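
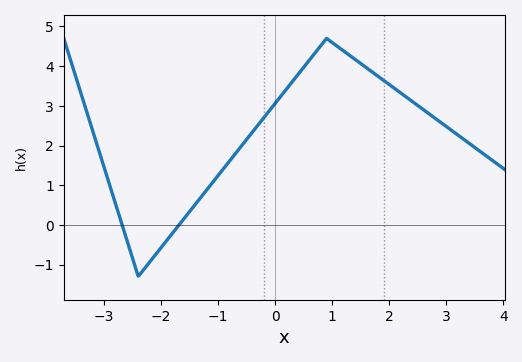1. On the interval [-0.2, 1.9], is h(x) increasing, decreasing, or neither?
neither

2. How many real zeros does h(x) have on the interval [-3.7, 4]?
2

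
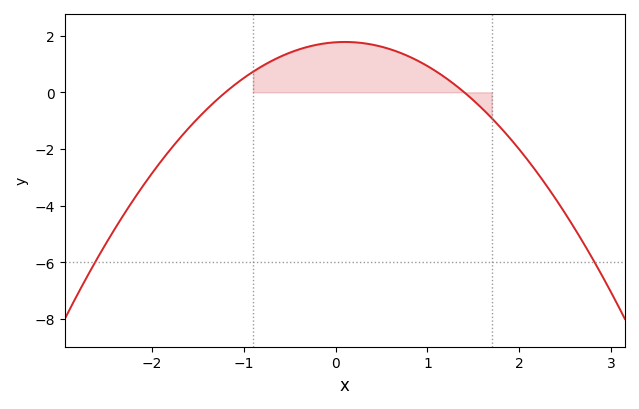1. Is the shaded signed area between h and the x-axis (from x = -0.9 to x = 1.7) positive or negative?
positive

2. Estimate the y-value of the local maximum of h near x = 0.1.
1.8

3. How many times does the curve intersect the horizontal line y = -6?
2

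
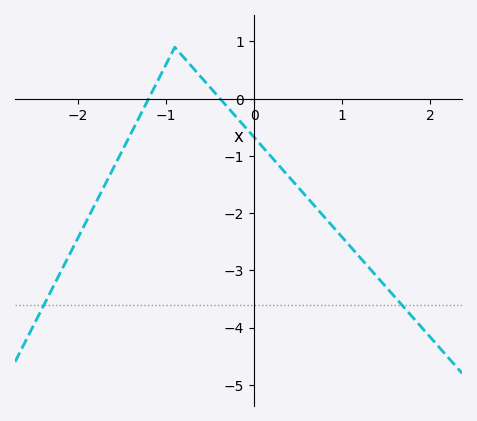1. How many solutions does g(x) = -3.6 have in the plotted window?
2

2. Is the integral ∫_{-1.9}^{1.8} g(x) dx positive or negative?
negative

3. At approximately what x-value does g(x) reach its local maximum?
-0.901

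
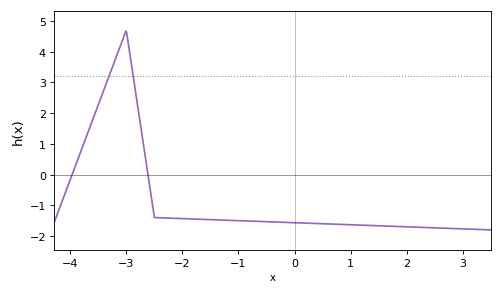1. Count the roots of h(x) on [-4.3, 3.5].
2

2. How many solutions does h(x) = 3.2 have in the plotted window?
2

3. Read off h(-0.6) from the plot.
-1.53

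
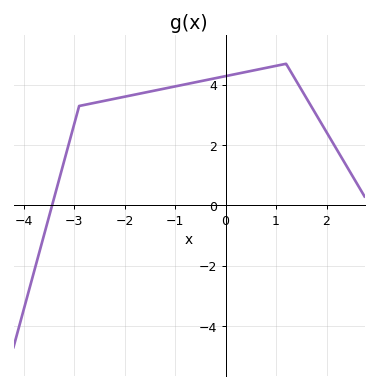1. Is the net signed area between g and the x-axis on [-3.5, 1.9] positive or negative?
positive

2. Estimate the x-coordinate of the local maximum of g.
1.2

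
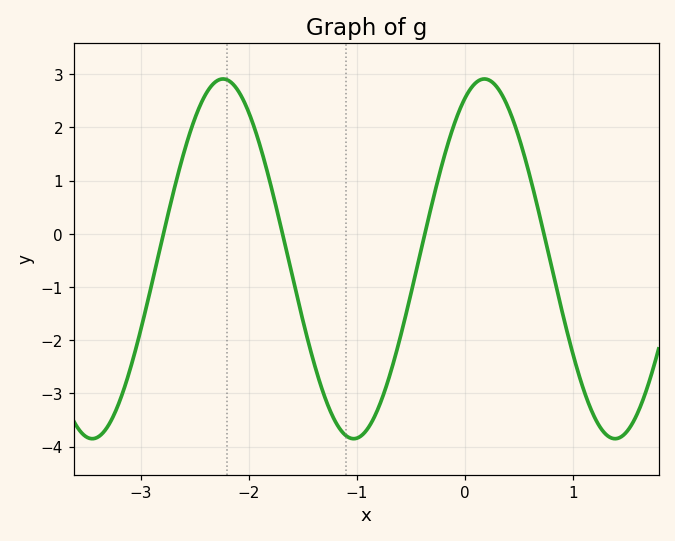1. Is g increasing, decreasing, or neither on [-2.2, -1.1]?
decreasing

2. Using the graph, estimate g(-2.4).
2.6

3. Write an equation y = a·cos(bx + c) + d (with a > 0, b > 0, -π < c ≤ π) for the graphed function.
y = 3.38cos(2.6x - 0.46) - 0.47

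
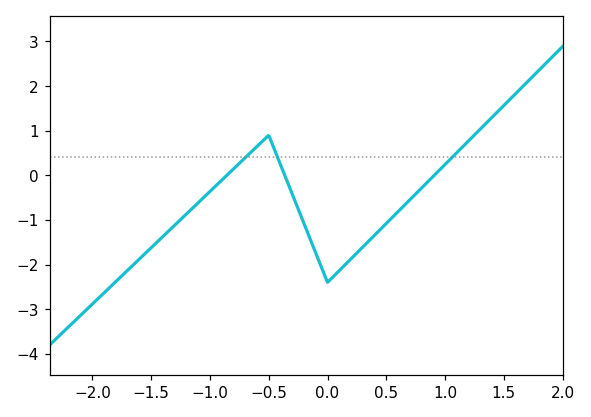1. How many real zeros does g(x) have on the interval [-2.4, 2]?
3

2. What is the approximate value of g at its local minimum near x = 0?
-2.4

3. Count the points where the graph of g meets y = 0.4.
3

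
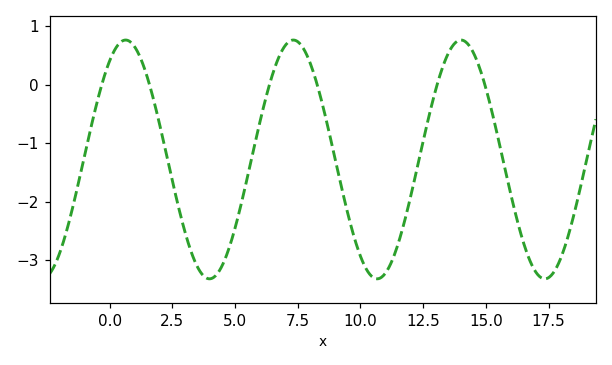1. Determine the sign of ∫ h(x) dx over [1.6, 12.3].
negative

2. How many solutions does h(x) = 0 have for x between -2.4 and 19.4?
6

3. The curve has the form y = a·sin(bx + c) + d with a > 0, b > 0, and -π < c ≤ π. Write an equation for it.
y = 2.04sin(0.94x + 0.97) - 1.28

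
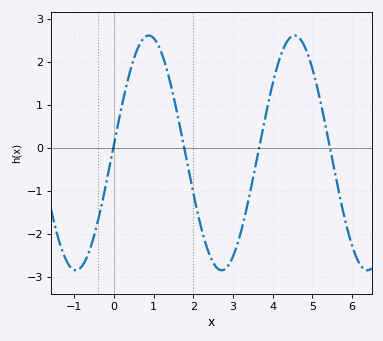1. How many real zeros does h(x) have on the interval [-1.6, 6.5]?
4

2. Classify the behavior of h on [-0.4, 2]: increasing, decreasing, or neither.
neither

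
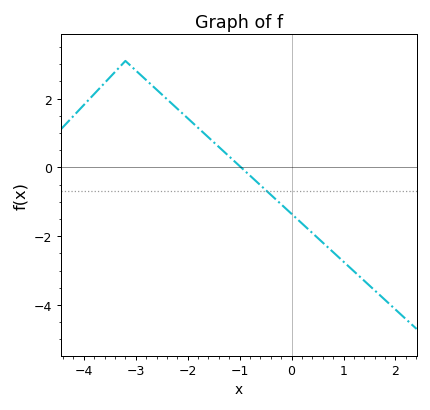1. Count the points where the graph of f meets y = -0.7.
1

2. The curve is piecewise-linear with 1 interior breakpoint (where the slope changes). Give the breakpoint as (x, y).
(-3.2, 3.1)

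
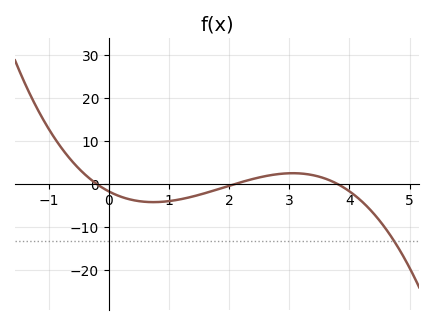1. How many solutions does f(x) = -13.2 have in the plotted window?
1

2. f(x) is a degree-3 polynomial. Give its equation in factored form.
y = -1.08(x + 0.2)(x - 2.1)(x - 3.8)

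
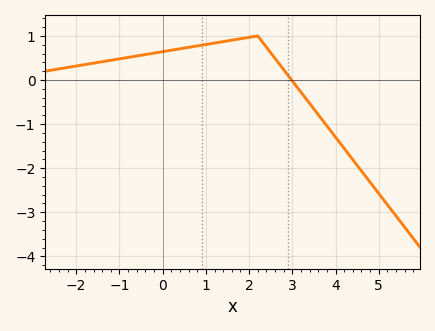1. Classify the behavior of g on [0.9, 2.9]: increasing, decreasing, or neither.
neither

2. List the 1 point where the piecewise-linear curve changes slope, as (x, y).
(2.2, 1)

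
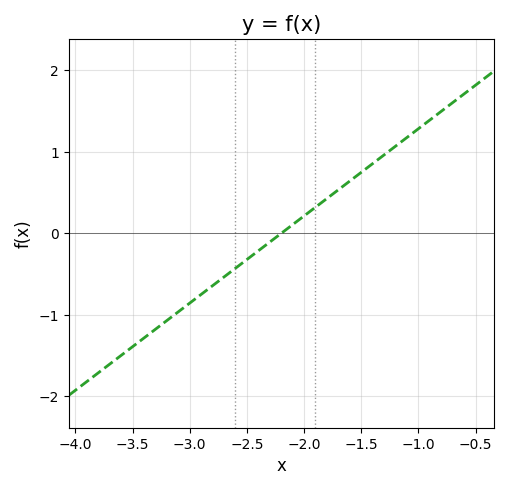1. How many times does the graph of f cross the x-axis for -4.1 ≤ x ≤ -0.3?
1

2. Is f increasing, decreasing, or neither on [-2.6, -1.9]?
increasing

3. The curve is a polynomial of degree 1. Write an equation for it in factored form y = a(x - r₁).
y = 1.07(x + 2.2)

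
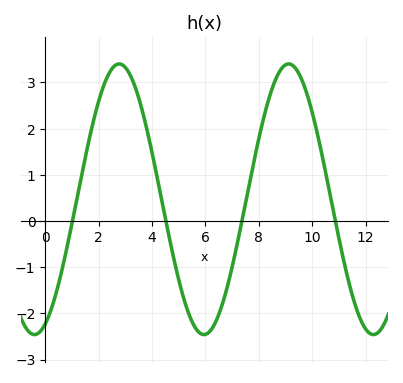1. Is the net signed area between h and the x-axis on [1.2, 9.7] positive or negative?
positive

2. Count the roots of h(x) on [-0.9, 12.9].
4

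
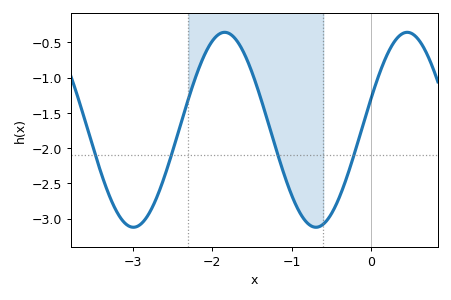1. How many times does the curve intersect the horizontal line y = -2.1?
4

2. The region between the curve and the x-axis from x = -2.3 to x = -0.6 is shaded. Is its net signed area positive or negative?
negative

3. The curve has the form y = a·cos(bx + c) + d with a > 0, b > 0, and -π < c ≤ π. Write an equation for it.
y = 1.38cos(2.7x - 1.3) - 1.74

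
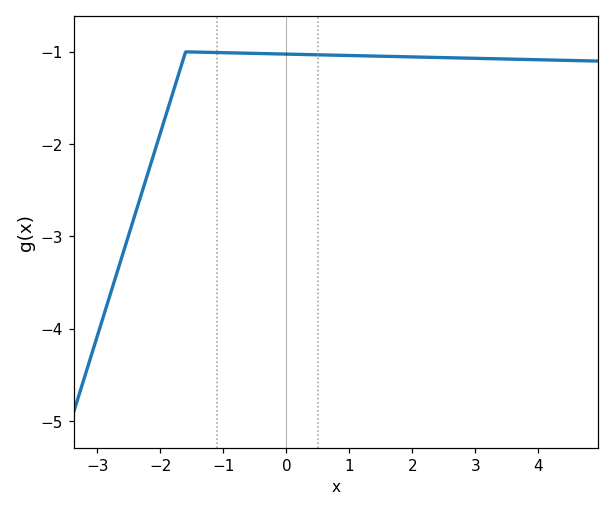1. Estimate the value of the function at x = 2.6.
-1.1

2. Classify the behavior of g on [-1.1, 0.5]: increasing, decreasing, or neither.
decreasing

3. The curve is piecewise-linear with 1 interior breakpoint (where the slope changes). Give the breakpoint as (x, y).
(-1.6, -1)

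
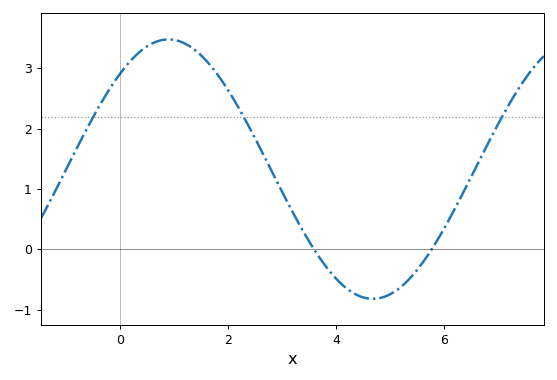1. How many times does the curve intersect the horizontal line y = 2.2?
3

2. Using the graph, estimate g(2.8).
1.3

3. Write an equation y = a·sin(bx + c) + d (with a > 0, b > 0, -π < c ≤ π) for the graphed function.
y = 2.15sin(0.83x + 0.83) + 1.33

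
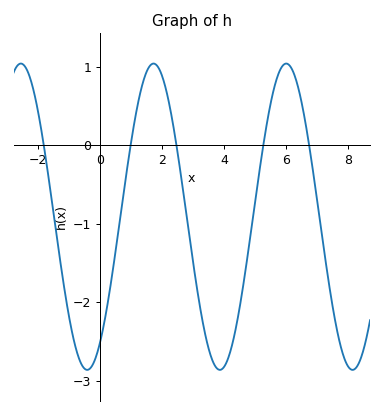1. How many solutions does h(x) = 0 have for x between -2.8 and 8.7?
5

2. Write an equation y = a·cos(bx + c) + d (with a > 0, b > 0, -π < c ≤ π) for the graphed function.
y = 1.95cos(1.5x - 2.5) - 0.91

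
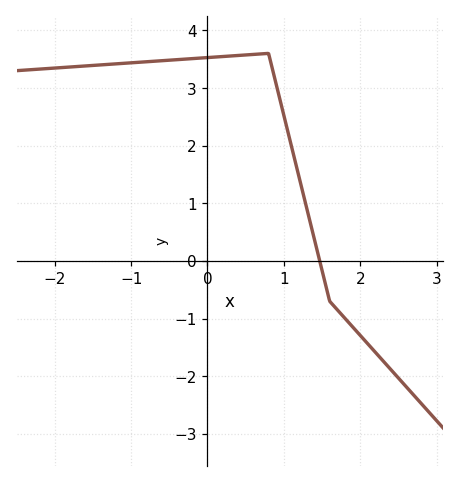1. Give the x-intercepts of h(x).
1.47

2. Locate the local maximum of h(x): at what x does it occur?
0.799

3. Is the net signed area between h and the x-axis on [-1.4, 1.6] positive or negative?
positive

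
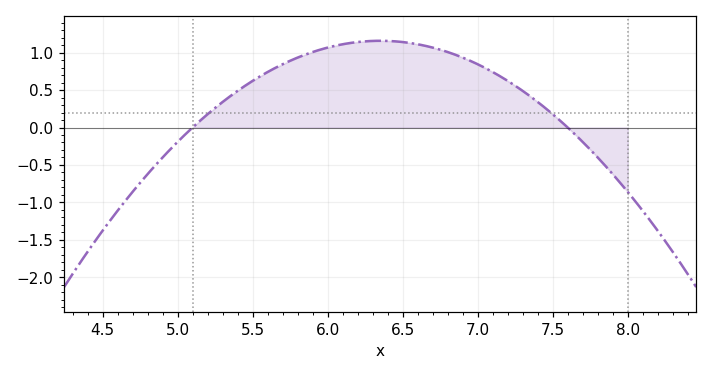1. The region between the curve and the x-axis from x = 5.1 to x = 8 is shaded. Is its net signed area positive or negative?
positive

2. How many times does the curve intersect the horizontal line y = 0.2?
2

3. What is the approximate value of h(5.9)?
1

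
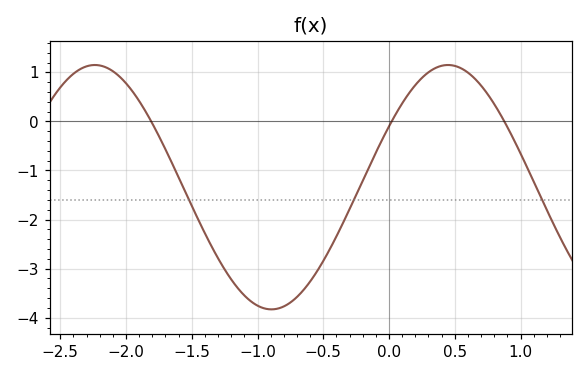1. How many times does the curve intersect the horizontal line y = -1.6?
3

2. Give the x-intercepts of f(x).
-1.81, 0.02, 0.877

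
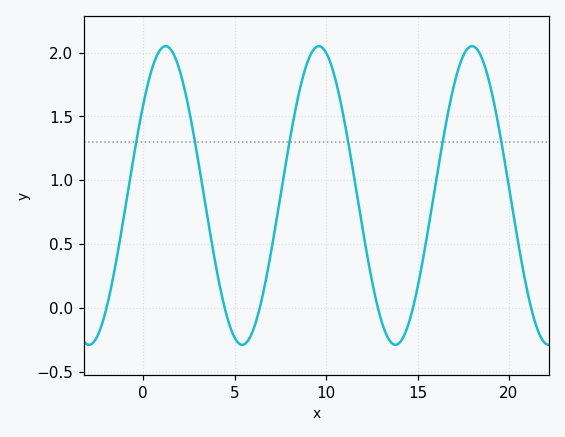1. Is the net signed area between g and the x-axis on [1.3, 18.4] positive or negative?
positive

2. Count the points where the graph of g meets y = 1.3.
6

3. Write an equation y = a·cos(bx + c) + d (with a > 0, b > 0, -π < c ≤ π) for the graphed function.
y = 1.17cos(0.75x - 0.92) + 0.88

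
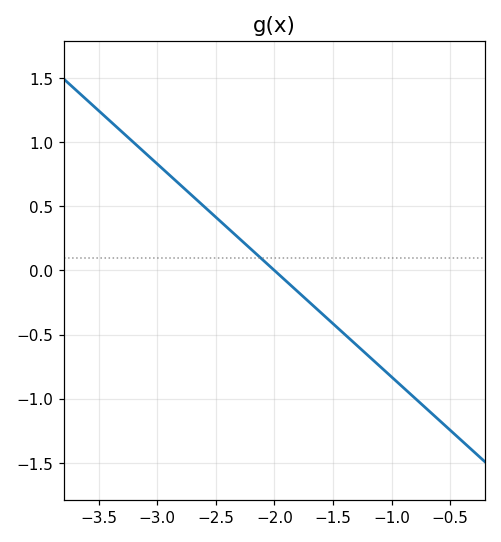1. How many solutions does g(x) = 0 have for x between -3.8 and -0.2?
1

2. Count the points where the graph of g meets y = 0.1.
1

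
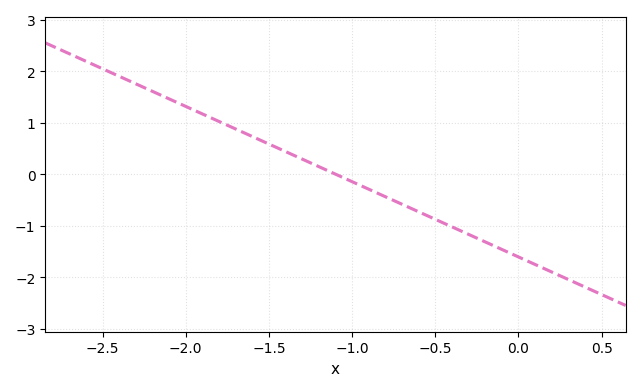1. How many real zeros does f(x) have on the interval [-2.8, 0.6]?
1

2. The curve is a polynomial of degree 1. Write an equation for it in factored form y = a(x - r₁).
y = -1.46(x + 1.1)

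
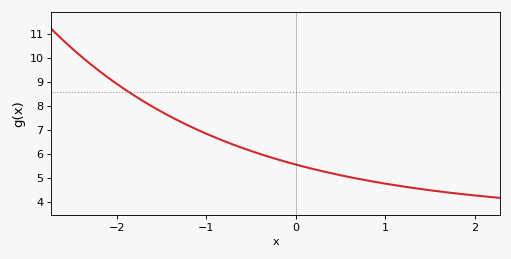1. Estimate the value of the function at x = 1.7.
4.4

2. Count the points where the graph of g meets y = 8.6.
1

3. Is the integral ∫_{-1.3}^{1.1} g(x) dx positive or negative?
positive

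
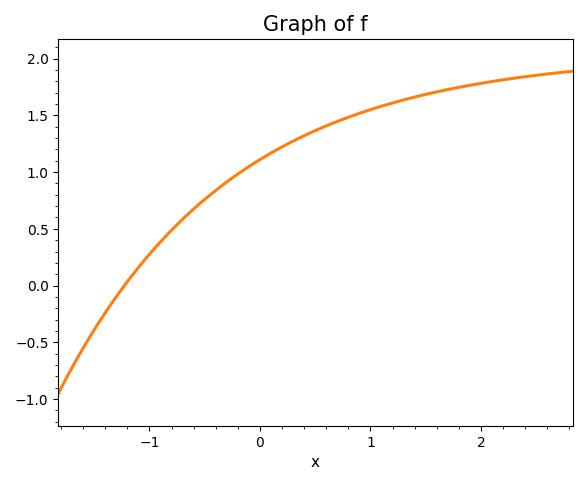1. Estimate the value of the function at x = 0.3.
1.27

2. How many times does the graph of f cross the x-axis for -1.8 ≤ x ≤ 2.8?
1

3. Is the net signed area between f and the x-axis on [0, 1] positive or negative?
positive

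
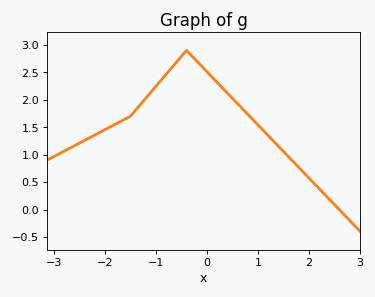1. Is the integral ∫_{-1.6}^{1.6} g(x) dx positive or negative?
positive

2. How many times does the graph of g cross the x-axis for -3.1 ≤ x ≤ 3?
1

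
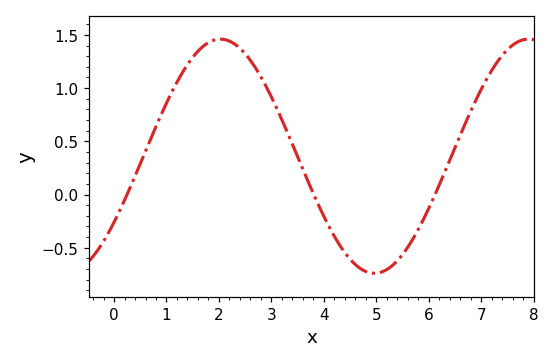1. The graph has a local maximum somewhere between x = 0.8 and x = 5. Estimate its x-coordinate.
2.03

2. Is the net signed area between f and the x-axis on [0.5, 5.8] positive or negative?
positive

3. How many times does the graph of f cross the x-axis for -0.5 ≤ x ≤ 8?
3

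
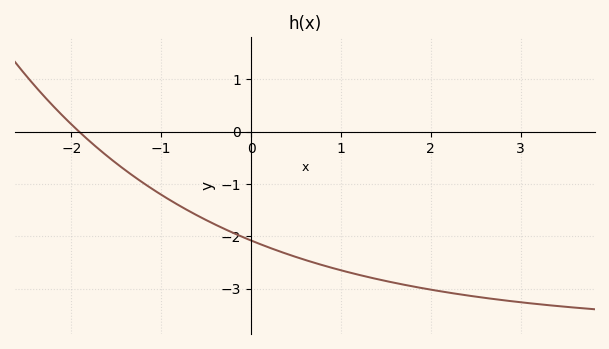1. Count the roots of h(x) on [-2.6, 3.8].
1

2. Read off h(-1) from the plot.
-1.2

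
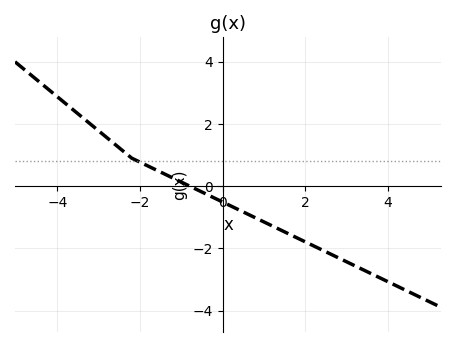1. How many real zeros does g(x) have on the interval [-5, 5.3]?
1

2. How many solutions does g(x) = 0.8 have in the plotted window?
1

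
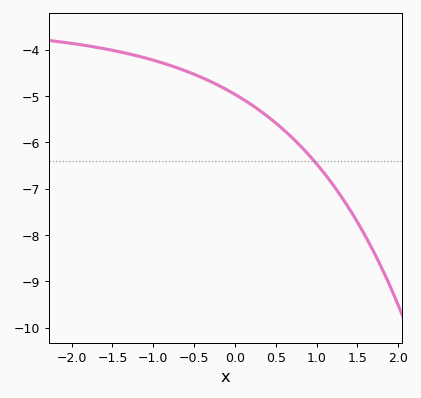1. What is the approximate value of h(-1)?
-4.22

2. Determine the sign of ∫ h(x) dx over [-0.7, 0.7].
negative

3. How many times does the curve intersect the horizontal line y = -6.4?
1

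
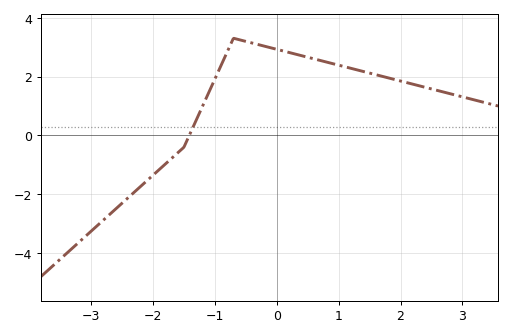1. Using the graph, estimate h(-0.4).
3.14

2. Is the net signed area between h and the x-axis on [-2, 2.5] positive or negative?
positive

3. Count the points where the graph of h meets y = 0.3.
1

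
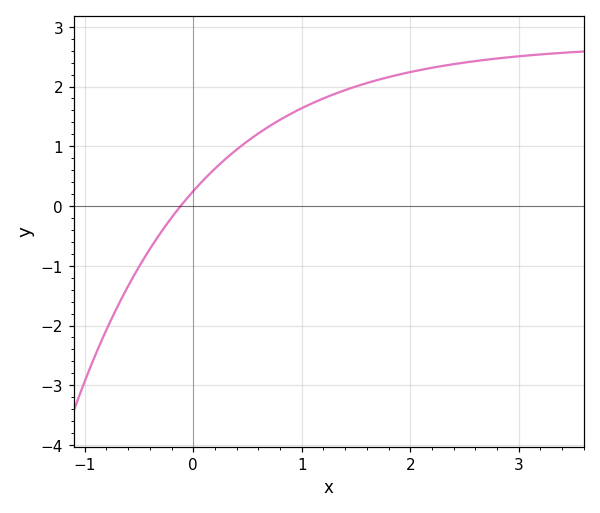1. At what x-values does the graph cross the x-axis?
-0.117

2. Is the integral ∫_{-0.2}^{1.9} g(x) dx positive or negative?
positive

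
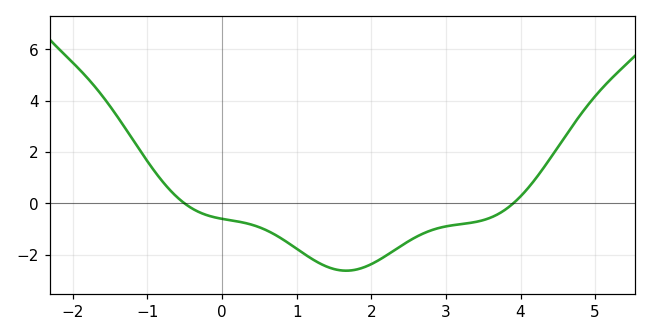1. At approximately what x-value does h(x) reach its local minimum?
1.67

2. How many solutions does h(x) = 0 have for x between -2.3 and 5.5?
2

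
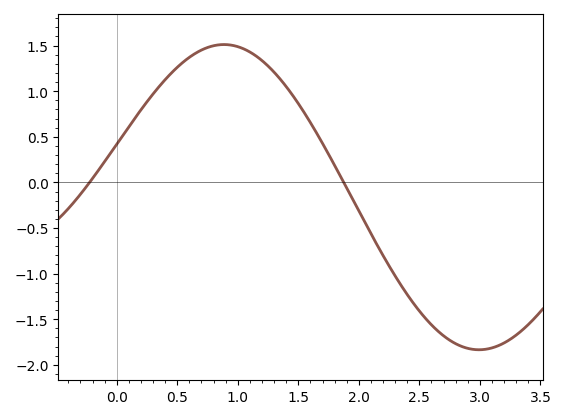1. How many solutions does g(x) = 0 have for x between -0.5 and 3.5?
2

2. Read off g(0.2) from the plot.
0.796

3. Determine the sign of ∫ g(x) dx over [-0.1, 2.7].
positive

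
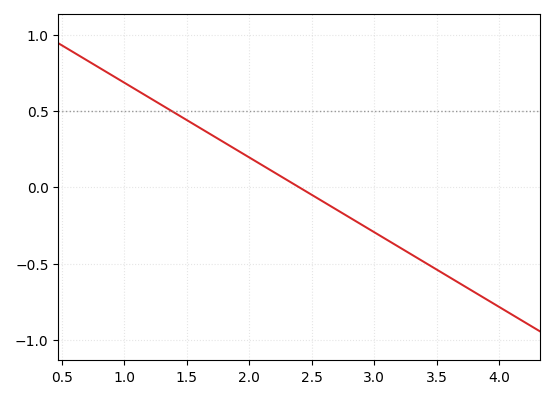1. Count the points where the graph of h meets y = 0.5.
1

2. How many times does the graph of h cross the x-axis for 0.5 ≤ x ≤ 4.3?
1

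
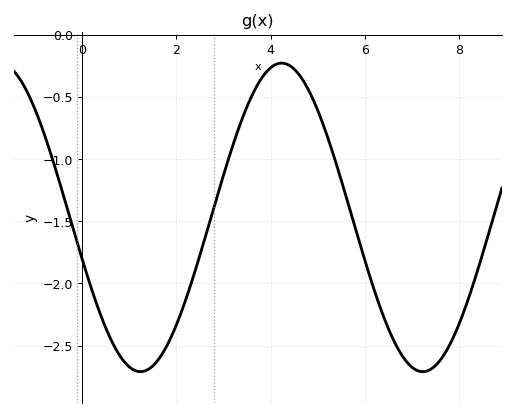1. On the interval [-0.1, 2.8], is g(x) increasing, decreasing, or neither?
neither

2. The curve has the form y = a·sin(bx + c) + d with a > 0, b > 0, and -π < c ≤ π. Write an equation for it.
y = 1.24sin(1.1x - 2.9) - 1.47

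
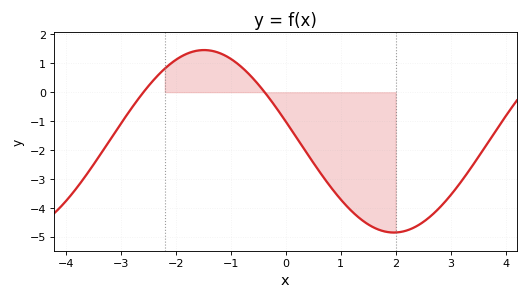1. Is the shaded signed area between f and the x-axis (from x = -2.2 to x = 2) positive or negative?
negative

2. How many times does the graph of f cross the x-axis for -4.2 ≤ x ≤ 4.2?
2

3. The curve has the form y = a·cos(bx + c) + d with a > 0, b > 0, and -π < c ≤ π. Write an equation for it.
y = 3.16cos(0.91x + 1.4) - 1.7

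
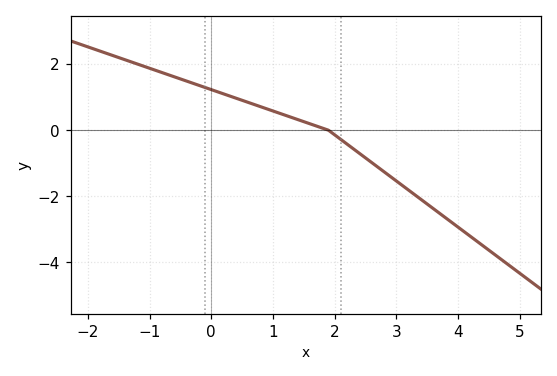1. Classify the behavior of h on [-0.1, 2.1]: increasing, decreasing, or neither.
decreasing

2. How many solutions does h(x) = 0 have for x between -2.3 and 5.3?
1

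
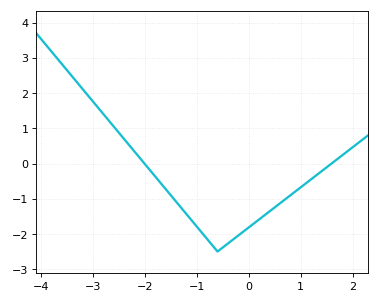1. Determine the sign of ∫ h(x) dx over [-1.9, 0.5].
negative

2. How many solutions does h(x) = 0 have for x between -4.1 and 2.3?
2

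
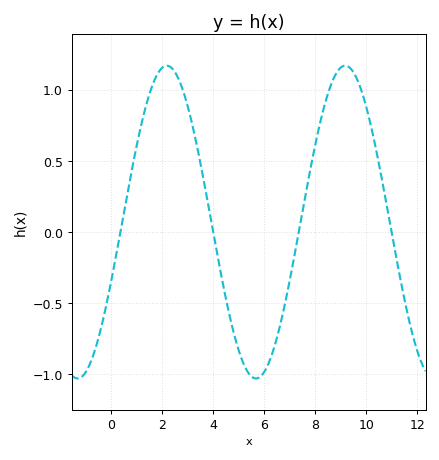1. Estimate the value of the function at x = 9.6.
1.1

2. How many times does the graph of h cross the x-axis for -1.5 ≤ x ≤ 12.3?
4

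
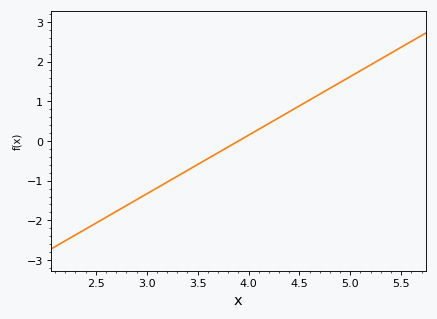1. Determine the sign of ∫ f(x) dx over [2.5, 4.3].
negative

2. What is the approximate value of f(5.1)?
1.78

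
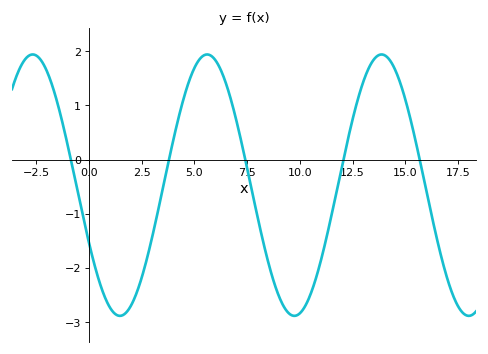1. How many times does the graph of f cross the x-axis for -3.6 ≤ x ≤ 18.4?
5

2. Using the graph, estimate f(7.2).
0.383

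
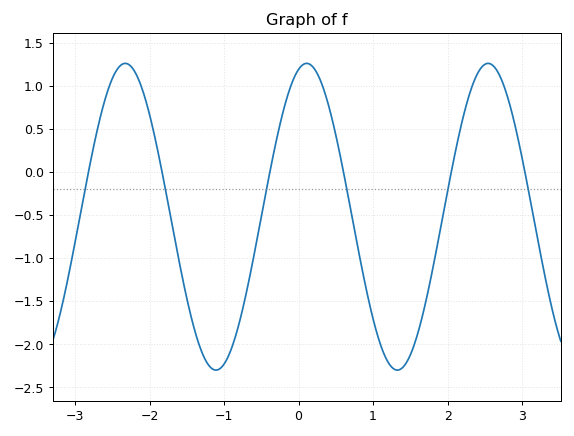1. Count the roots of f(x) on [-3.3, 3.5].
6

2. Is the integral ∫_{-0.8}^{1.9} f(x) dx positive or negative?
negative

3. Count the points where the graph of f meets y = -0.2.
6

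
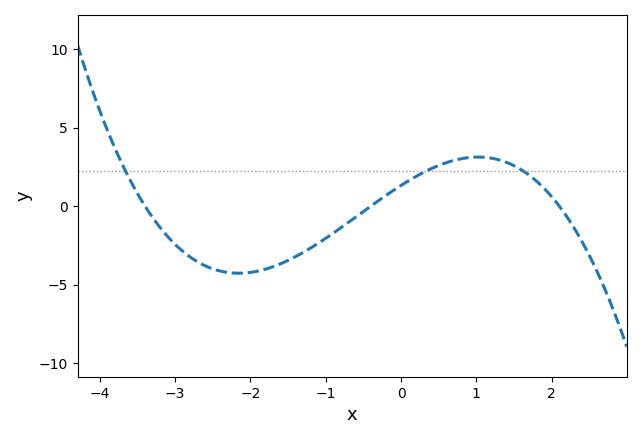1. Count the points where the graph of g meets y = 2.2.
3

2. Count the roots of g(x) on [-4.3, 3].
3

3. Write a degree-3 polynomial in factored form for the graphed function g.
y = -0.46(x + 3.4)(x + 0.4)(x - 2.1)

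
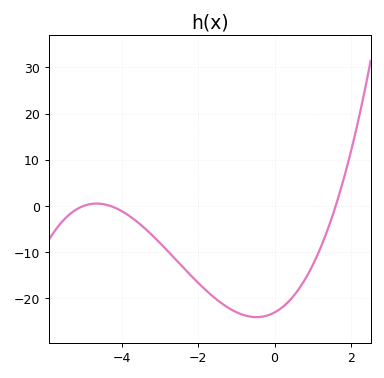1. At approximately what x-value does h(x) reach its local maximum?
-4.6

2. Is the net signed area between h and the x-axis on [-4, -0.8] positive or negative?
negative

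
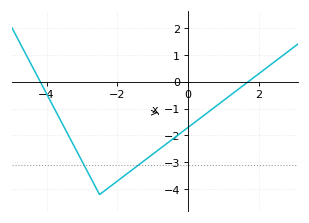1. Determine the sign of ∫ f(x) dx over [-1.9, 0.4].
negative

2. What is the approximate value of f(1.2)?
-0.5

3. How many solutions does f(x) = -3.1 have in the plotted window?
2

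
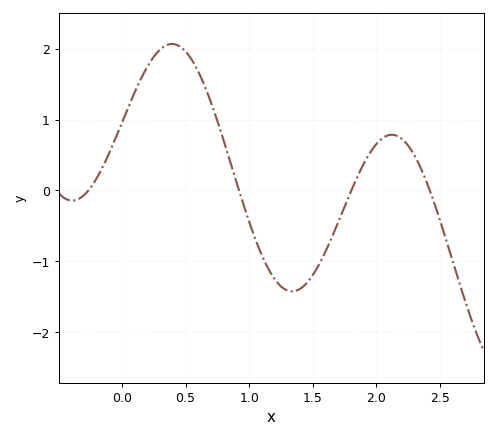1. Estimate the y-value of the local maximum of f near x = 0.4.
2.07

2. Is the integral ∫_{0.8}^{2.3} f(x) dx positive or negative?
negative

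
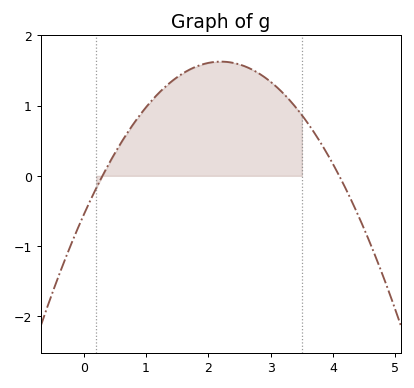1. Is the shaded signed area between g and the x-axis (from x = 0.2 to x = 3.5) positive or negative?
positive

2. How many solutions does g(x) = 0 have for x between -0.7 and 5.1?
2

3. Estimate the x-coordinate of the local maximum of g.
2.2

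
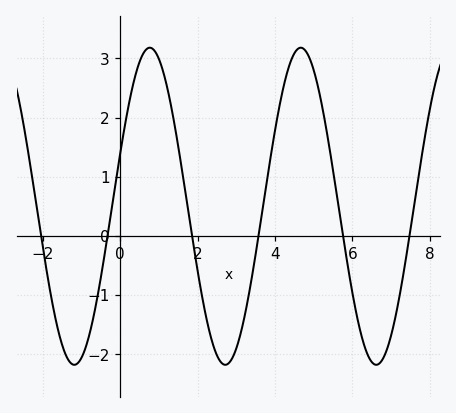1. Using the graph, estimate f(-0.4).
-0.304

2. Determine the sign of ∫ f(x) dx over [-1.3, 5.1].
positive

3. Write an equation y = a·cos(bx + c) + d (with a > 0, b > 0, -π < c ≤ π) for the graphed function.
y = 2.68cos(1.61x - 1.23) + 0.5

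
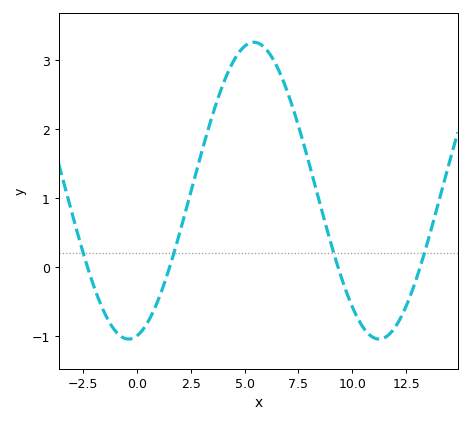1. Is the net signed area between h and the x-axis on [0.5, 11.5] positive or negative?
positive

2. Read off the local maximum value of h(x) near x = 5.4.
3.3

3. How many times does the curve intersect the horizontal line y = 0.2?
4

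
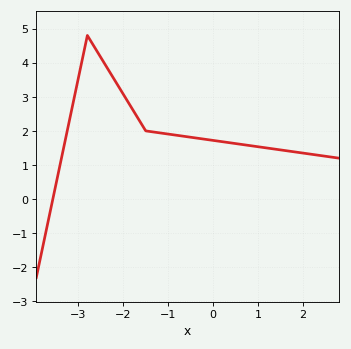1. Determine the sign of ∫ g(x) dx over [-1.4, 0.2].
positive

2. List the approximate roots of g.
-3.57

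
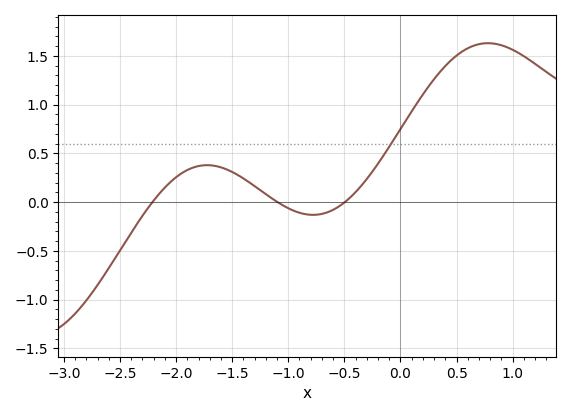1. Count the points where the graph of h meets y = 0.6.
1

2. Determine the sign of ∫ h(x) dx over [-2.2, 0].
positive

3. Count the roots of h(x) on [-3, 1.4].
3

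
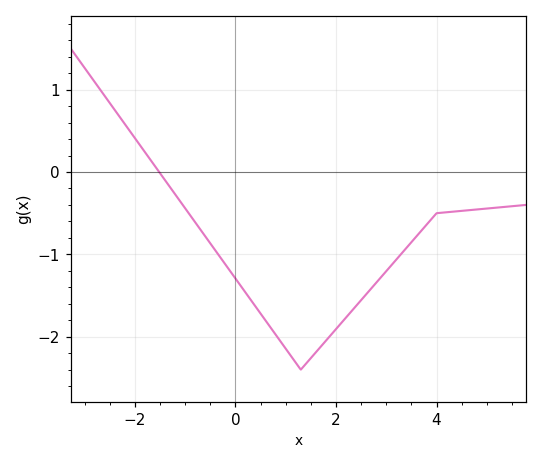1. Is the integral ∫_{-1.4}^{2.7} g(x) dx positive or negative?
negative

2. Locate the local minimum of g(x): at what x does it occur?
1.2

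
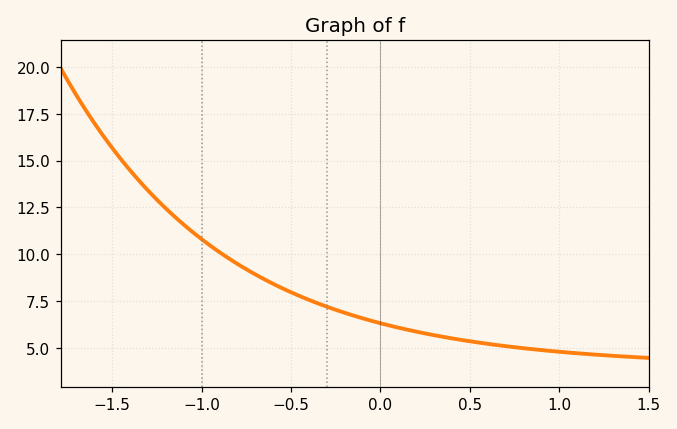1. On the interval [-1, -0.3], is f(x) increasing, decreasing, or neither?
decreasing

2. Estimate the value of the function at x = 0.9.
4.87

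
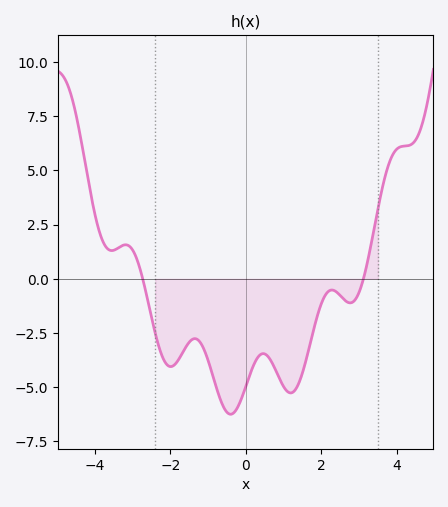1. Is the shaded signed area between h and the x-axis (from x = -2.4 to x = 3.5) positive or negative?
negative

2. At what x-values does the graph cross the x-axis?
-2.73, 3.11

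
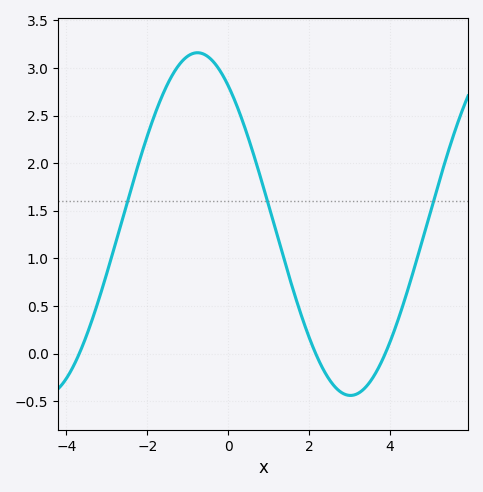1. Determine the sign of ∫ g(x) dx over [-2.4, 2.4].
positive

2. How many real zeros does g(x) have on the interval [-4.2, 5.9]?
3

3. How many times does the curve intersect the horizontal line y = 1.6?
3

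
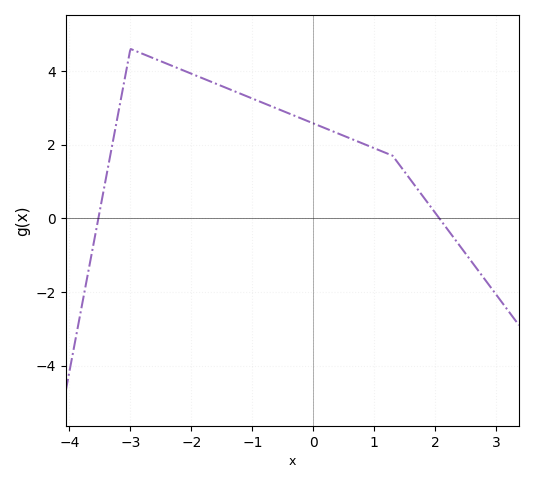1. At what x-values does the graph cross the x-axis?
-3.5, 2.1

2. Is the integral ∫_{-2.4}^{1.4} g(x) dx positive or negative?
positive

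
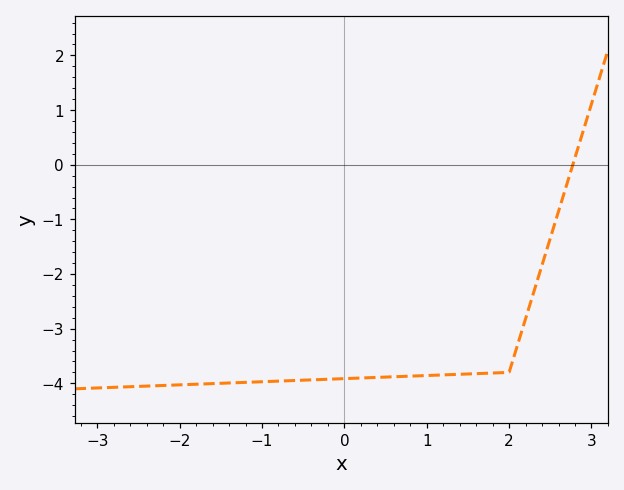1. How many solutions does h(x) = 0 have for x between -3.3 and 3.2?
1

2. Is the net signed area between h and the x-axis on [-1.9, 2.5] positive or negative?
negative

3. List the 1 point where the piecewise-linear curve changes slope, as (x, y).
(2, -3.8)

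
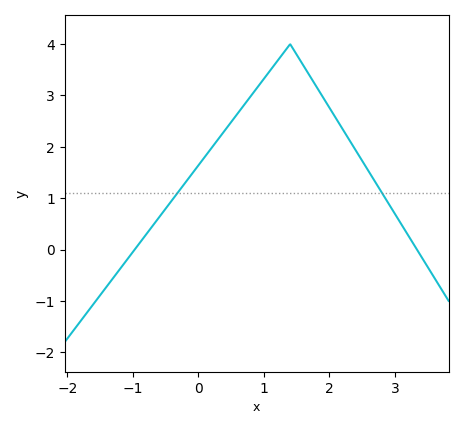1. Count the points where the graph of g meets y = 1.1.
2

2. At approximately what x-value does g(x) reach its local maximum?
1.4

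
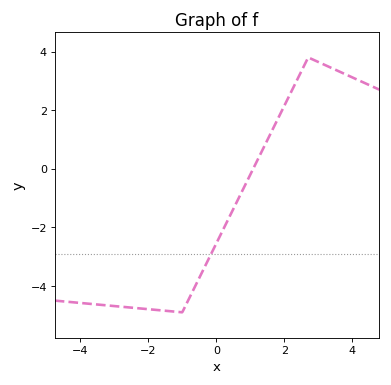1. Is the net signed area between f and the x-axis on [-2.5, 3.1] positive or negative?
negative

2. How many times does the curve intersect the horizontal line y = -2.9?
1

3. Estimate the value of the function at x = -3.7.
-4.61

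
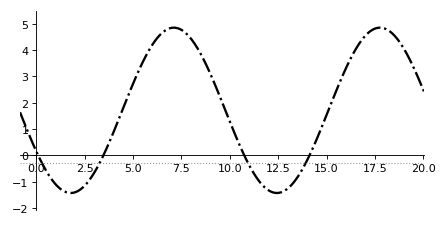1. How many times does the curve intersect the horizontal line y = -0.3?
4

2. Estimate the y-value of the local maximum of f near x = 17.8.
4.85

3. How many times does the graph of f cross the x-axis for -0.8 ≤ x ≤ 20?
4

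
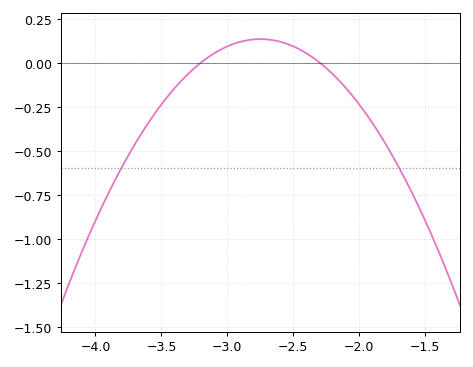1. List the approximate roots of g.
-3.2, -2.3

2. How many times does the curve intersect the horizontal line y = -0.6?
2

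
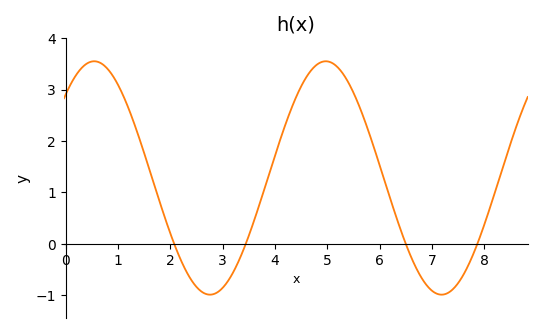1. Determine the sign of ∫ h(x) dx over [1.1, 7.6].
positive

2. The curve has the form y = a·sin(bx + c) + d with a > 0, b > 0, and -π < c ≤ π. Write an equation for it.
y = 2.27sin(1.4x + 0.8) + 1.28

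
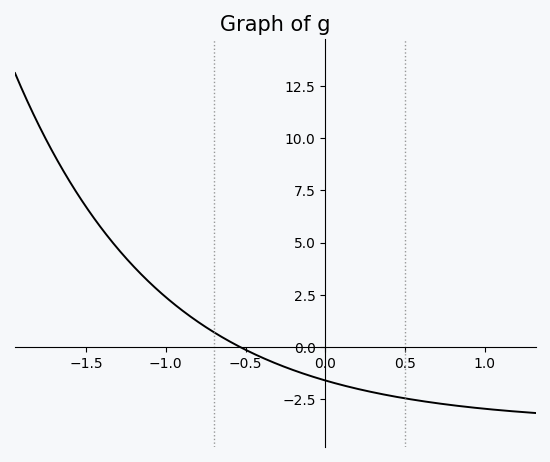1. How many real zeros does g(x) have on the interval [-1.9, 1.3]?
1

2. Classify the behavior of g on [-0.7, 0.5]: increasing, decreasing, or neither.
decreasing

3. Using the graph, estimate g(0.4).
-2.4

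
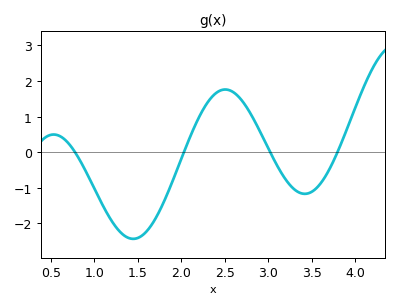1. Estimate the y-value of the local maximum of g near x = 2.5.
1.8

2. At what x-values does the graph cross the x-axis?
0.8, 2, 3, 3.8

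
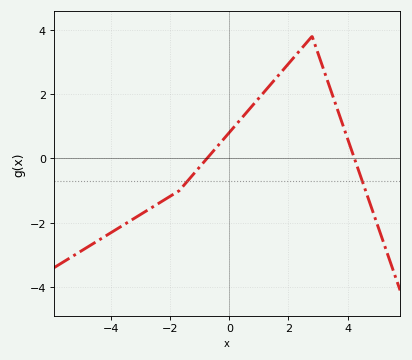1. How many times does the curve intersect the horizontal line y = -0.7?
2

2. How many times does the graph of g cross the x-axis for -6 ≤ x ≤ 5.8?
2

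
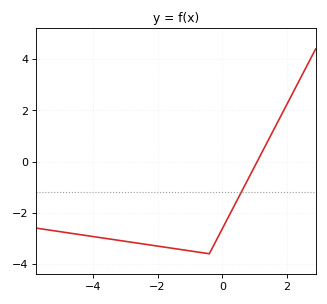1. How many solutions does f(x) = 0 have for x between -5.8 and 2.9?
1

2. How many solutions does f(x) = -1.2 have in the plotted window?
1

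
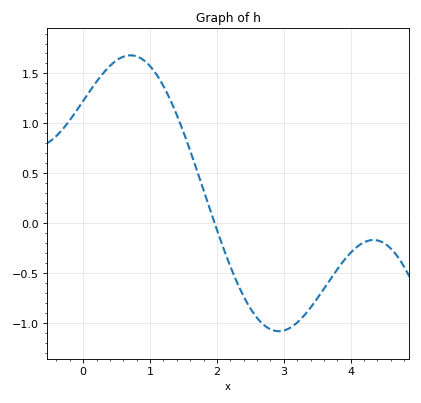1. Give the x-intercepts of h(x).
1.96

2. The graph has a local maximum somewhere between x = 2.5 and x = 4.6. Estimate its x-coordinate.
4.34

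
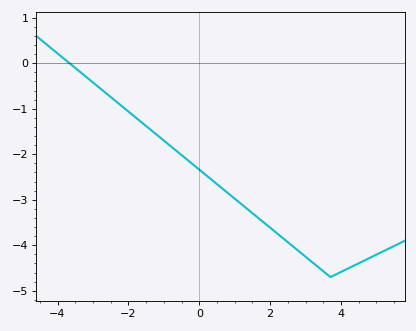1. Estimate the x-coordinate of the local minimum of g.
3.7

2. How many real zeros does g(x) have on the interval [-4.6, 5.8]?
1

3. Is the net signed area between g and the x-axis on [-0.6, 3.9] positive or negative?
negative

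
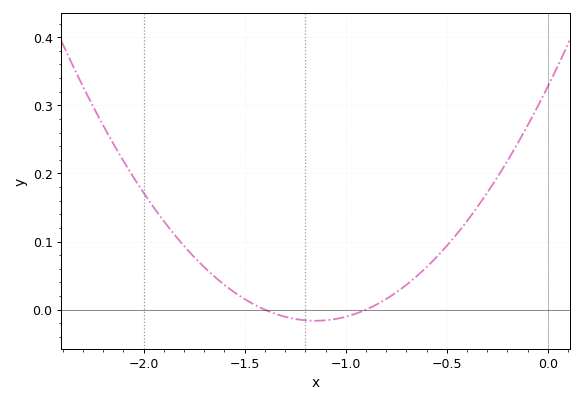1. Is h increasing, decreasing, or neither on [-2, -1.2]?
decreasing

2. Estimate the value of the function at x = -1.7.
0.062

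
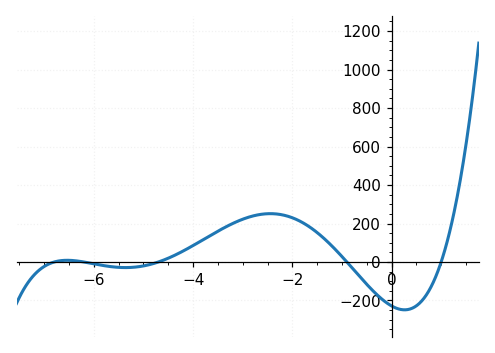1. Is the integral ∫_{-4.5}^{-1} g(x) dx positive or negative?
positive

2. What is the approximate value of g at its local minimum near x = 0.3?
-240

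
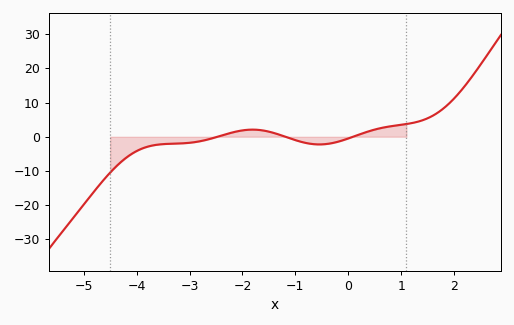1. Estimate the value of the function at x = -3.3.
-2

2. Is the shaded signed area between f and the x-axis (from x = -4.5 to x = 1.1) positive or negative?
negative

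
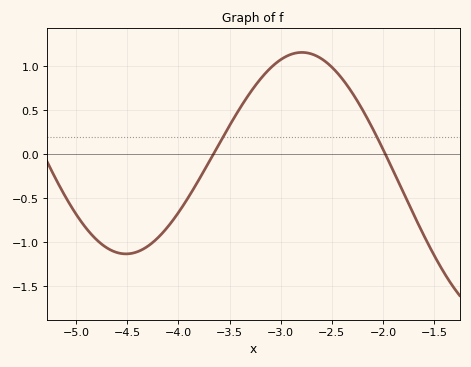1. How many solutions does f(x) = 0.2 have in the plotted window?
2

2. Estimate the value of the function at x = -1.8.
-0.45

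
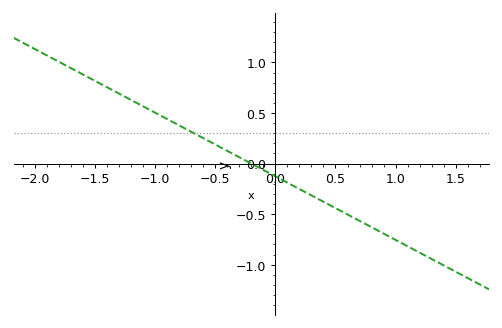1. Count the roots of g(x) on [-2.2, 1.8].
1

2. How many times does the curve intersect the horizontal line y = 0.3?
1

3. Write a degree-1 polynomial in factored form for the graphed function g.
y = -0.63(x + 0.2)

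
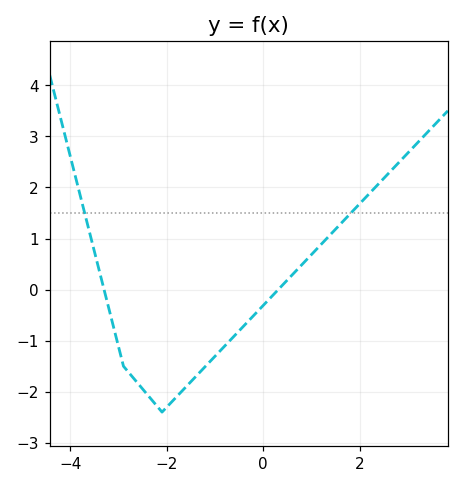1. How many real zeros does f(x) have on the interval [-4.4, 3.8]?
2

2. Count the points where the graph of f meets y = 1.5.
2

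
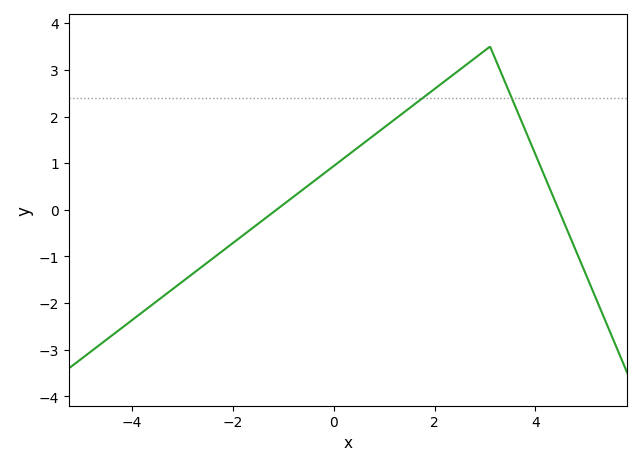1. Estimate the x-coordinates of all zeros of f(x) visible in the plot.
-1.2, 4.4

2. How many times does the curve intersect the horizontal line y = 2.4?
2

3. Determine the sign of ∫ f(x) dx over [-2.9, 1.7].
positive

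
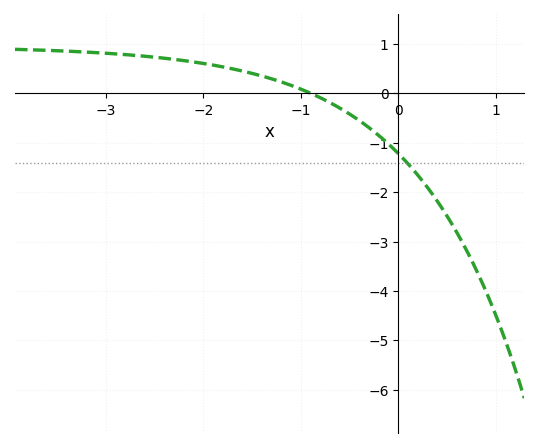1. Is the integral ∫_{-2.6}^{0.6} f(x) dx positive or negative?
negative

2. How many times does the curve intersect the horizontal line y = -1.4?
1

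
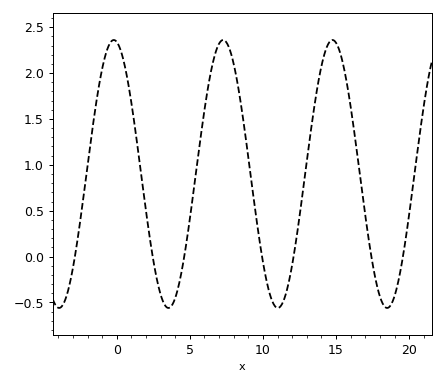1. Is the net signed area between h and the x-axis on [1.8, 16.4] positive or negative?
positive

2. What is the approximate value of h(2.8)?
-0.289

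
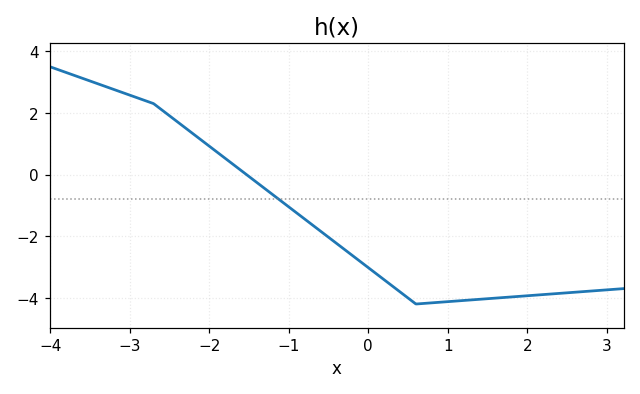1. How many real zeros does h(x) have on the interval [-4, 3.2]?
1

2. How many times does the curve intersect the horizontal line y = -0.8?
1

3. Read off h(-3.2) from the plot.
2.8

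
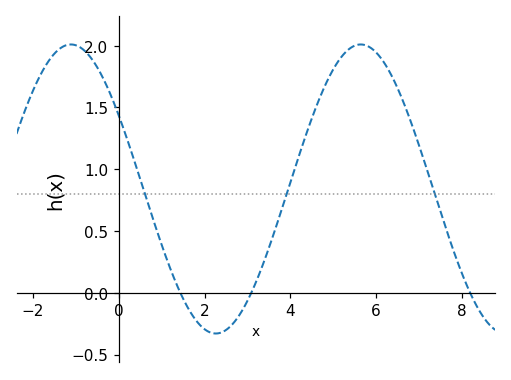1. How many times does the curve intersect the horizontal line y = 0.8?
3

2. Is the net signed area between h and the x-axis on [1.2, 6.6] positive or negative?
positive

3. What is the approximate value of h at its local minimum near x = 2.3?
-0.33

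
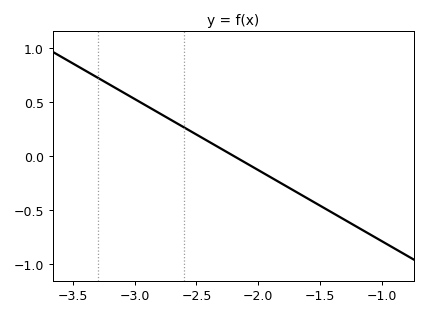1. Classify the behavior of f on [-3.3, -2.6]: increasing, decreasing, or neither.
decreasing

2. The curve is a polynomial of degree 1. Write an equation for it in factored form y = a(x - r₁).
y = -0.66(x + 2.2)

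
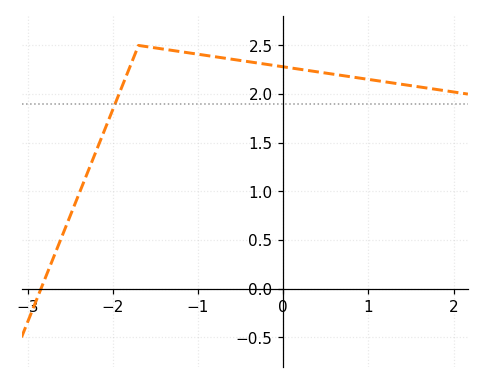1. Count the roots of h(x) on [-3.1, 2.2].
1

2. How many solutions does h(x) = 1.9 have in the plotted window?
1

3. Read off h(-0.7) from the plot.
2.37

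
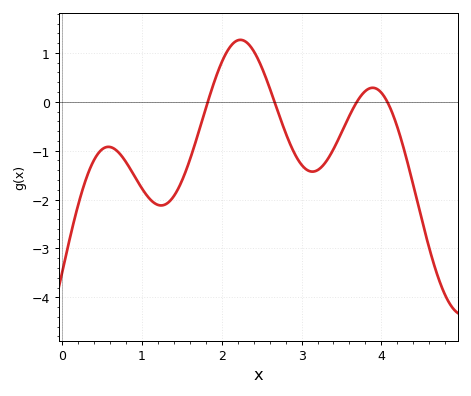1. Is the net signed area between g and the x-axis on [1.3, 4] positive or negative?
negative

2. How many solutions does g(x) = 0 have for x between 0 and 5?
4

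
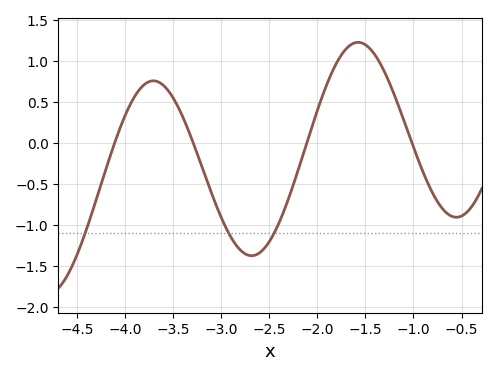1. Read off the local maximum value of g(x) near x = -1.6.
1.25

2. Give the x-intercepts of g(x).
-4.1, -3.3, -2.1, -1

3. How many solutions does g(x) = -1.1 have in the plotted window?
3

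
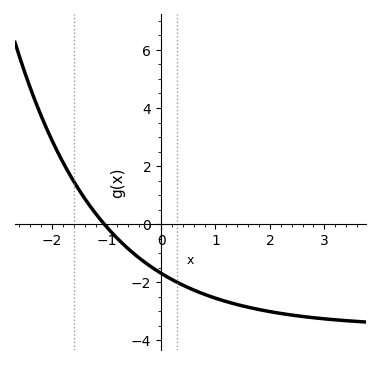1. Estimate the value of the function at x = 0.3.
-2.01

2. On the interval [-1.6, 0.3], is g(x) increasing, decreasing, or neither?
decreasing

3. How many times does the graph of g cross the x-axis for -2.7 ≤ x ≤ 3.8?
1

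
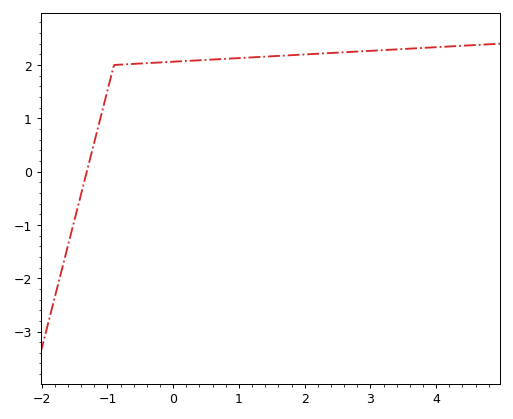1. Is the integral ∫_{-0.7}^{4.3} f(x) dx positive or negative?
positive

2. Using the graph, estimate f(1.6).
2.17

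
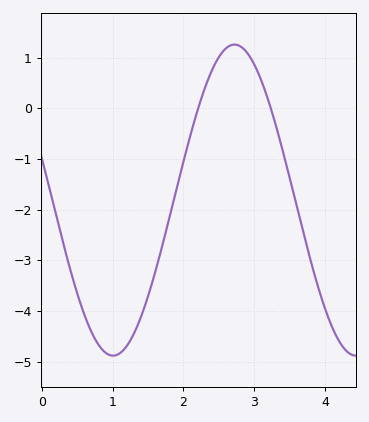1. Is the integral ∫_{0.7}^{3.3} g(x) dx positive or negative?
negative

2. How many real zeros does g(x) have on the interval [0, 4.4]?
2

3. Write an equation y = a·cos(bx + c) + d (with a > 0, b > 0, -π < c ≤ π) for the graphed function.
y = 3.07cos(1.8x + 1.3) - 1.81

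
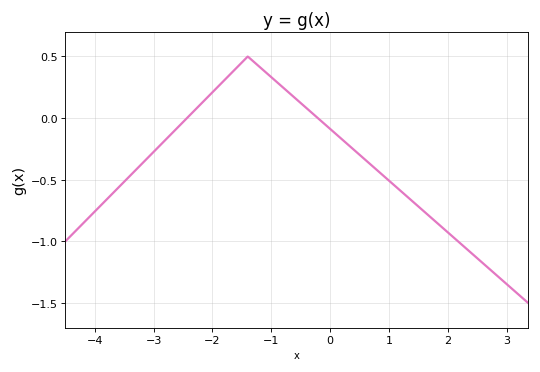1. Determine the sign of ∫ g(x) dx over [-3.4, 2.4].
negative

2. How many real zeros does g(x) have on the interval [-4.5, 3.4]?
2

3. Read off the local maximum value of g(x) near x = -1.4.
0.499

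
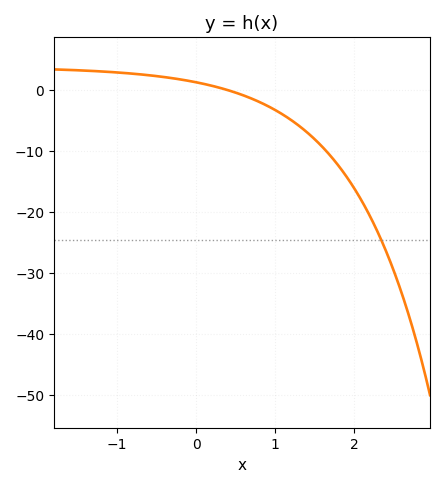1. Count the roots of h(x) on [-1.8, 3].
1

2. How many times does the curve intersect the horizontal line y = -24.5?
1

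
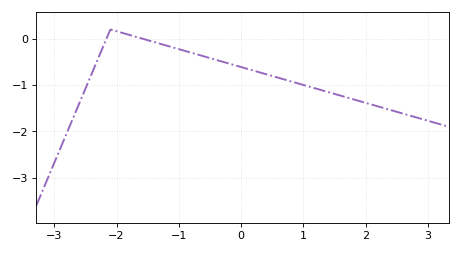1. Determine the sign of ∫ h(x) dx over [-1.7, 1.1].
negative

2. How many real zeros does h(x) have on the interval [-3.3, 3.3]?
2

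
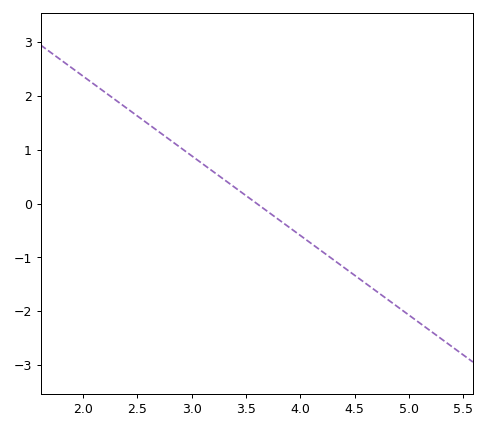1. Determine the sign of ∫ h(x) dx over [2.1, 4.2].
positive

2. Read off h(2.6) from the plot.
1.5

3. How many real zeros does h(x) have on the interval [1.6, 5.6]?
1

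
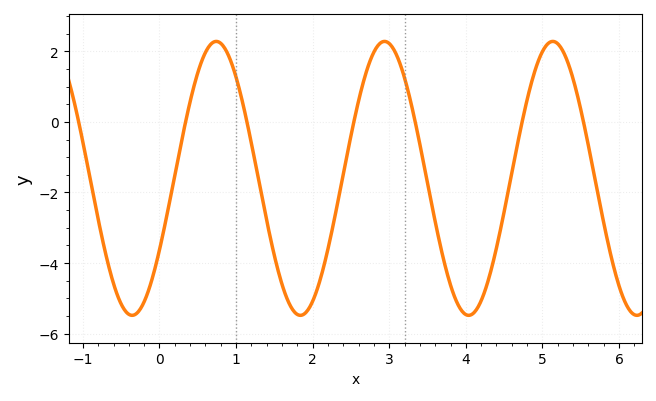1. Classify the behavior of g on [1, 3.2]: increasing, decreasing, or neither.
neither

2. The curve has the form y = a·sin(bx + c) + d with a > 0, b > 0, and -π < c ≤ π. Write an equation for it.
y = 3.88sin(2.9x - 0.55) - 1.6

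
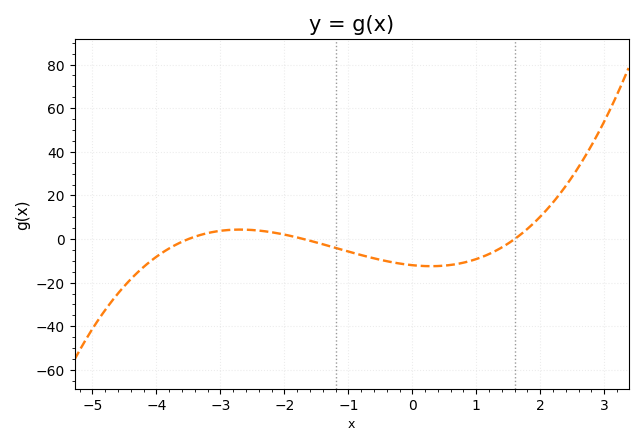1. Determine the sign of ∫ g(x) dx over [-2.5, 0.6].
negative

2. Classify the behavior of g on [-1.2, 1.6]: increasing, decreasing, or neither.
neither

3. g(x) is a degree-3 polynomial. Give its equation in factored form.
y = 1.26(x + 3.5)(x + 1.7)(x - 1.6)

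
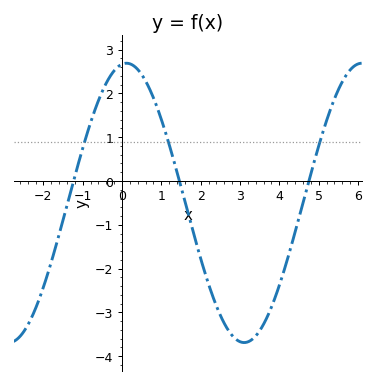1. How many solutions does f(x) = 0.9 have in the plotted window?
3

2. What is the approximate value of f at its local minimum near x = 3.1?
-3.69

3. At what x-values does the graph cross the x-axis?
-1.23, 1.46, 4.75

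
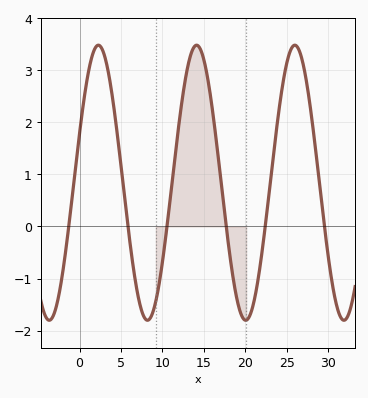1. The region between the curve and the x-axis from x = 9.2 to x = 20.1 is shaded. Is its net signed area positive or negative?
positive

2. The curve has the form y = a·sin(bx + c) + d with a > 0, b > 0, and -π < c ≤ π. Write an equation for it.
y = 2.64sin(0.53x + 0.37) + 0.84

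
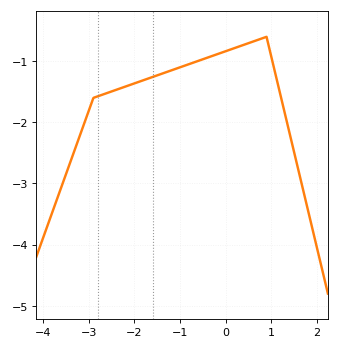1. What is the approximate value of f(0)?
-0.837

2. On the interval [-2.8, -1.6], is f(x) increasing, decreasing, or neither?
increasing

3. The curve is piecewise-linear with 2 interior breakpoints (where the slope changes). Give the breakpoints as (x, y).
(-2.9, -1.6); (0.9, -0.6)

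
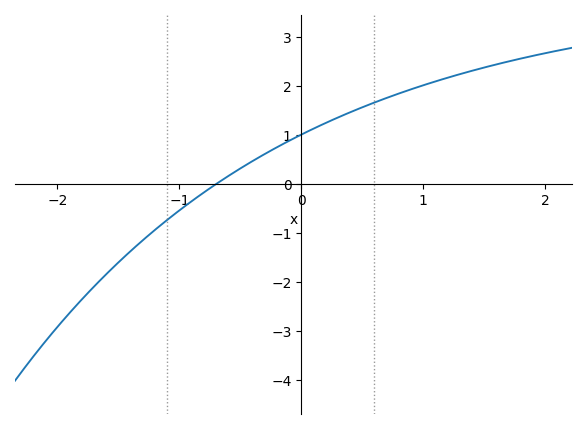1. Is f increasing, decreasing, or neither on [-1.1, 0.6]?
increasing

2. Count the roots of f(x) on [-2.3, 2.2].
1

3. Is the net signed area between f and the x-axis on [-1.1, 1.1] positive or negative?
positive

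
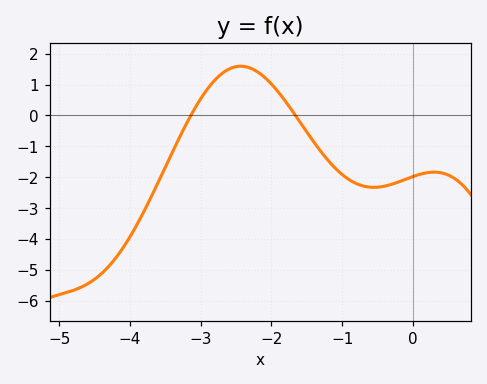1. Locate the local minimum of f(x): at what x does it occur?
-0.554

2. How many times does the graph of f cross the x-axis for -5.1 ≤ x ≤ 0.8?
2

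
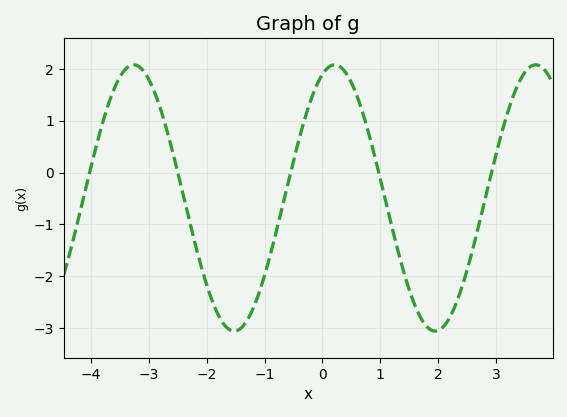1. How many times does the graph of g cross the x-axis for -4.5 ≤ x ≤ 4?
5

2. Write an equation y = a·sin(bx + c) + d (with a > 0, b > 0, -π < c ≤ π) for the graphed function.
y = 2.57sin(1.81x + 1.19) - 0.49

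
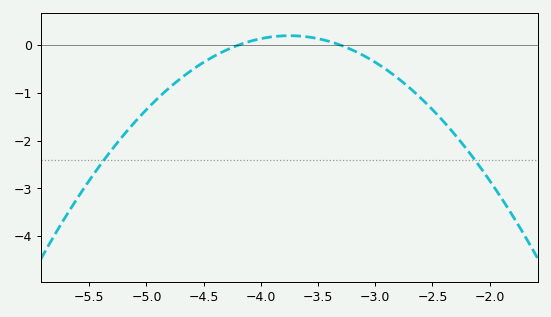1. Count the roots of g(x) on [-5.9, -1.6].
2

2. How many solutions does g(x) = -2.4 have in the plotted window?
2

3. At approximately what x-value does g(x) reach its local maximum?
-3.8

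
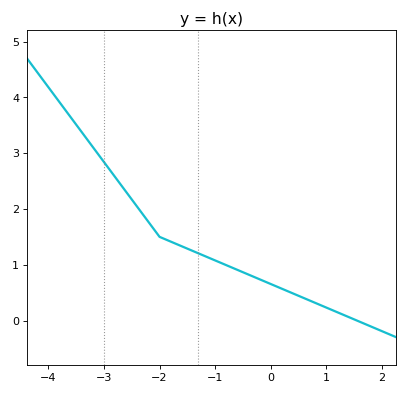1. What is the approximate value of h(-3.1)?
3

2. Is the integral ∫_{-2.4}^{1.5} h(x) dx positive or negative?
positive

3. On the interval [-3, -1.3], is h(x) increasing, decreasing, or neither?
decreasing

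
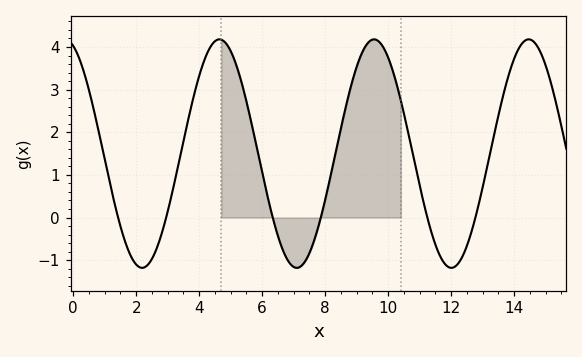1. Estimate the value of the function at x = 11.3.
-0.159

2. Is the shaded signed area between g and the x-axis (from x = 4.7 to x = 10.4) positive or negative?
positive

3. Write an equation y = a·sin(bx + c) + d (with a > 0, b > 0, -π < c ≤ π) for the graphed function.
y = 2.68sin(1.28x + 1.91) + 1.5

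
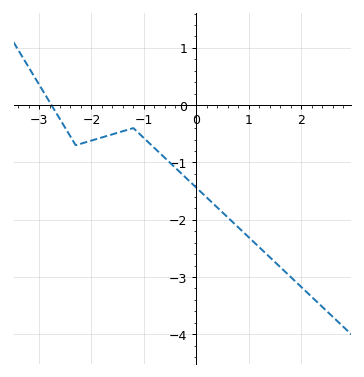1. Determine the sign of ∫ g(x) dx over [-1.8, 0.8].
negative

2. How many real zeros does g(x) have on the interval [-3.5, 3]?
1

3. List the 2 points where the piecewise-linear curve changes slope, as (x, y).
(-2.3, -0.7); (-1.2, -0.4)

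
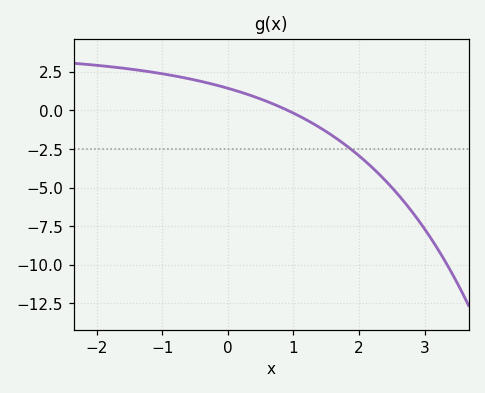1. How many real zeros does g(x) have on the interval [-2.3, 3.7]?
1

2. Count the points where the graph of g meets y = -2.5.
1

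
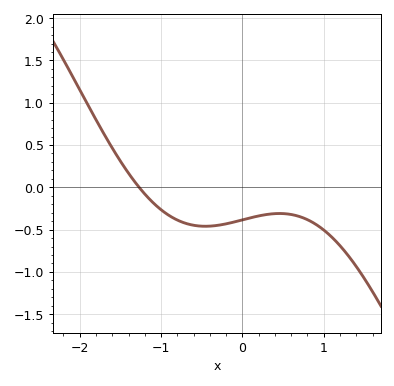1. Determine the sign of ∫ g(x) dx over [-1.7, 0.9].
negative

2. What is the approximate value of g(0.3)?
-0.3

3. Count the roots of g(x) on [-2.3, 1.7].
1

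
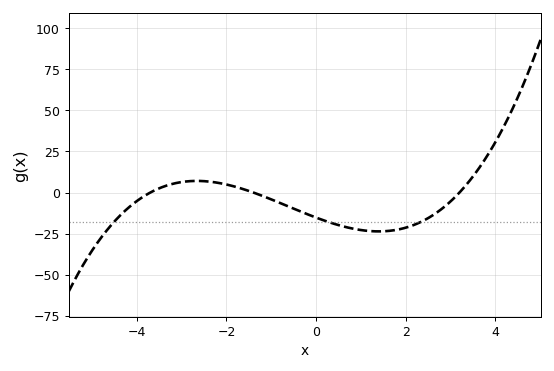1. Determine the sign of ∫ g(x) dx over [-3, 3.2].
negative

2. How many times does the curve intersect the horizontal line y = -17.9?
3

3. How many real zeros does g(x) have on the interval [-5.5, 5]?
3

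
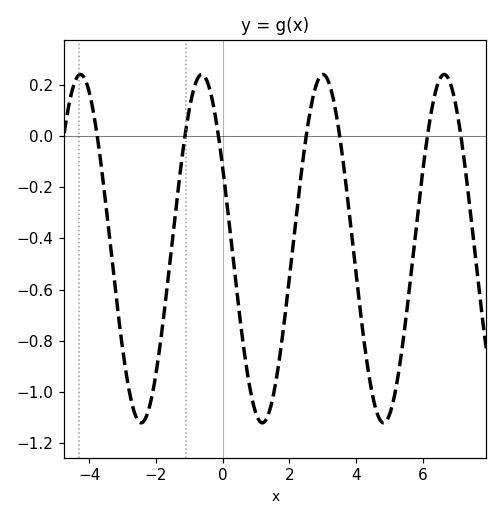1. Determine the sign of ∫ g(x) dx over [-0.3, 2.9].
negative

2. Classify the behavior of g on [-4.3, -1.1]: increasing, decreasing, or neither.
neither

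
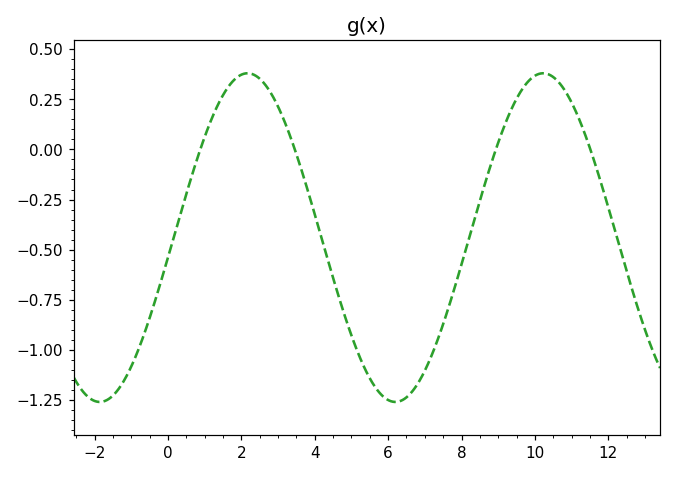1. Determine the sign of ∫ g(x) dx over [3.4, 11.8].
negative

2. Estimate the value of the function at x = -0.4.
-0.78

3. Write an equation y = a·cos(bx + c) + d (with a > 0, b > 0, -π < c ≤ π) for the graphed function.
y = 0.82cos(0.78x - 1.7) - 0.44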